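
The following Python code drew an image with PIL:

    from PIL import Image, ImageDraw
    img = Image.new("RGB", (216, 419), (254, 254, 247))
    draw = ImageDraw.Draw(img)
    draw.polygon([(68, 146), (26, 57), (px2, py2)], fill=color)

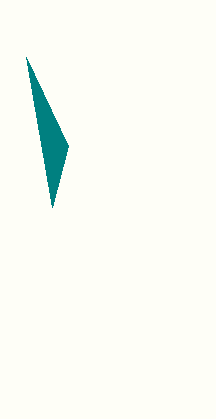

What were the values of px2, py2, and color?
px2 = 52; py2 = 207; color = 'teal'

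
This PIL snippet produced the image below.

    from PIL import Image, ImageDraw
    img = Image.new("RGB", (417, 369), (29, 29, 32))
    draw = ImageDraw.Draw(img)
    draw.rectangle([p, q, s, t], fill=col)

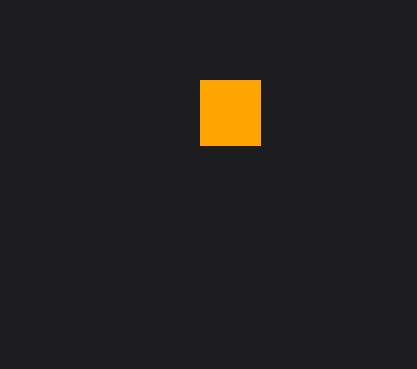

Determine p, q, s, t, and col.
p = 200
q = 80
s = 260
t = 145
col = 'orange'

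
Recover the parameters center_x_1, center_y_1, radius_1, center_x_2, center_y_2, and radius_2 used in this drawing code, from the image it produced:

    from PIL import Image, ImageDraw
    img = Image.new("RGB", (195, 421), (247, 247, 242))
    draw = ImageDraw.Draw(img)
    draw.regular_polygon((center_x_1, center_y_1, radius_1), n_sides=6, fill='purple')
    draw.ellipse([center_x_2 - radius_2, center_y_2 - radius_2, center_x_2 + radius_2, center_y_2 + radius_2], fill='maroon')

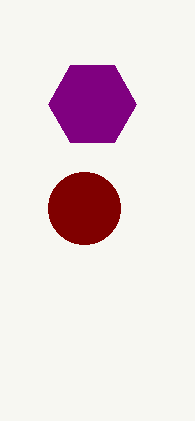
center_x_1 = 92; center_y_1 = 104; radius_1 = 44; center_x_2 = 84; center_y_2 = 208; radius_2 = 36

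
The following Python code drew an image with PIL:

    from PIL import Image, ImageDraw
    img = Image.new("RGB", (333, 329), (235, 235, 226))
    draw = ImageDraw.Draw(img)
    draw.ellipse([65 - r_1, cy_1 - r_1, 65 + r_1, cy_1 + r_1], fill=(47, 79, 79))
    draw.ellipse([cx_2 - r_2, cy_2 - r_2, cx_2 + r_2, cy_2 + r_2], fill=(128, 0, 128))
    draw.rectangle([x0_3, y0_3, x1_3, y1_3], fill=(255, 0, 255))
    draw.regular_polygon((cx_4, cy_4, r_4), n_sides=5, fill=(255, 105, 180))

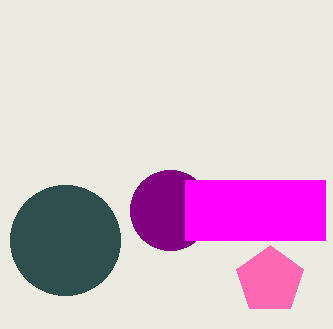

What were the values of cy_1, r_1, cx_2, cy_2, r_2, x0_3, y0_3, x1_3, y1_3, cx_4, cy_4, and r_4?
cy_1 = 240; r_1 = 55; cx_2 = 170; cy_2 = 210; r_2 = 40; x0_3 = 185; y0_3 = 180; x1_3 = 325; y1_3 = 240; cx_4 = 270; cy_4 = 280; r_4 = 35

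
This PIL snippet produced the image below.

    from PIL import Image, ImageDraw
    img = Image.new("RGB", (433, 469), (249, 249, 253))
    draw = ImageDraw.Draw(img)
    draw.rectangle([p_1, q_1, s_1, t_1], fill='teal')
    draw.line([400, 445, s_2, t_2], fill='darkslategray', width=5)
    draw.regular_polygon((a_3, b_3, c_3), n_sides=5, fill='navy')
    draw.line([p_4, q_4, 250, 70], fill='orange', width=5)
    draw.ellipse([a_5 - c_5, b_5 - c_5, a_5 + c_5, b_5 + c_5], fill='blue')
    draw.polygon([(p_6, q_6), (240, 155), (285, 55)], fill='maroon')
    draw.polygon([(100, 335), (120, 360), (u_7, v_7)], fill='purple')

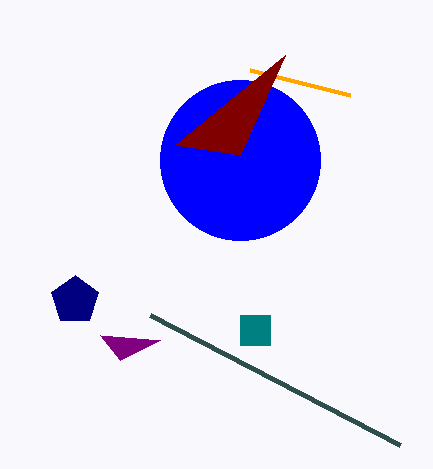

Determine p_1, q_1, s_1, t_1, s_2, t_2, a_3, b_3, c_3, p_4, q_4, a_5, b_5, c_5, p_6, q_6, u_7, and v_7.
p_1 = 240
q_1 = 315
s_1 = 270
t_1 = 345
s_2 = 150
t_2 = 315
a_3 = 75
b_3 = 300
c_3 = 25
p_4 = 350
q_4 = 95
a_5 = 240
b_5 = 160
c_5 = 80
p_6 = 175
q_6 = 145
u_7 = 160
v_7 = 340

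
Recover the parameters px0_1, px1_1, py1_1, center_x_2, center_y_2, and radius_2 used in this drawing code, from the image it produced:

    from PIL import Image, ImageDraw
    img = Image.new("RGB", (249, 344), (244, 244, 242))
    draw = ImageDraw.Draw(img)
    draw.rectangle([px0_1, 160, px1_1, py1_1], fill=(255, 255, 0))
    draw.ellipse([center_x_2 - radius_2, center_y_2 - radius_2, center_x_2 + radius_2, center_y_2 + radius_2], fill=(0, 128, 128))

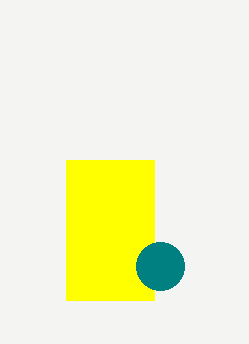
px0_1 = 66
px1_1 = 154
py1_1 = 300
center_x_2 = 160
center_y_2 = 266
radius_2 = 24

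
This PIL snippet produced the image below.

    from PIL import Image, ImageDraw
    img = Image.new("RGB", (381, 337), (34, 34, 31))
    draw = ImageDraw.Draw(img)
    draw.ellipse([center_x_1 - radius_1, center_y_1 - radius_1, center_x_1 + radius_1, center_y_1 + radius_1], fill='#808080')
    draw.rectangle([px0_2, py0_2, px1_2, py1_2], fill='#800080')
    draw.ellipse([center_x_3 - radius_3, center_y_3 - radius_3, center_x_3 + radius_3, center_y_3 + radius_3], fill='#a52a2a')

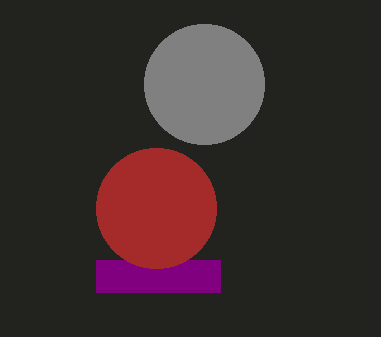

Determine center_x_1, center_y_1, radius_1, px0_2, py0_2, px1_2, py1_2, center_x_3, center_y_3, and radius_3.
center_x_1 = 204; center_y_1 = 84; radius_1 = 60; px0_2 = 96; py0_2 = 260; px1_2 = 220; py1_2 = 292; center_x_3 = 156; center_y_3 = 208; radius_3 = 60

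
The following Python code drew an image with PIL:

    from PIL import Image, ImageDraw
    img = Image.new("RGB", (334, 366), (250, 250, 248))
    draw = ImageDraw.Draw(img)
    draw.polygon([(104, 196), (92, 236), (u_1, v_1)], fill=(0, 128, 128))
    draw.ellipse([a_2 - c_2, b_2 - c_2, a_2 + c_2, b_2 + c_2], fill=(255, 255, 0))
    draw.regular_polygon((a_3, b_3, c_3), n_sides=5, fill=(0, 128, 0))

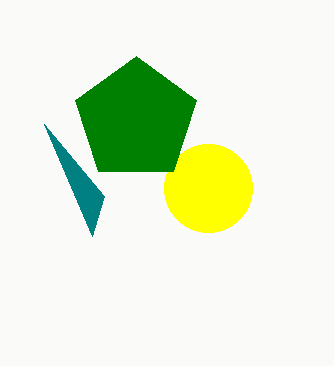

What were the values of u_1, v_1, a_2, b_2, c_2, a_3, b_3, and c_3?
u_1 = 44
v_1 = 124
a_2 = 208
b_2 = 188
c_2 = 44
a_3 = 136
b_3 = 120
c_3 = 64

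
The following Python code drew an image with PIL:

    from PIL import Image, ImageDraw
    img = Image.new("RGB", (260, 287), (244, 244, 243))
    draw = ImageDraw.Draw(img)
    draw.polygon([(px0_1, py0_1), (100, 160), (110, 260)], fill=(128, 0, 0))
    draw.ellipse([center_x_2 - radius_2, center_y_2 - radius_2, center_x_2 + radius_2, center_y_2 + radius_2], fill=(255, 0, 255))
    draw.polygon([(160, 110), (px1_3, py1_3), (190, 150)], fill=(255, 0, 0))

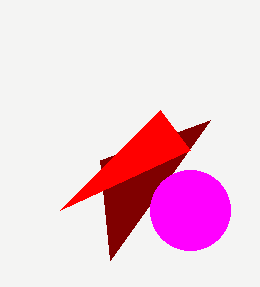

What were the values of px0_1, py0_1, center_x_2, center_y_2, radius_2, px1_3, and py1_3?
px0_1 = 210
py0_1 = 120
center_x_2 = 190
center_y_2 = 210
radius_2 = 40
px1_3 = 60
py1_3 = 210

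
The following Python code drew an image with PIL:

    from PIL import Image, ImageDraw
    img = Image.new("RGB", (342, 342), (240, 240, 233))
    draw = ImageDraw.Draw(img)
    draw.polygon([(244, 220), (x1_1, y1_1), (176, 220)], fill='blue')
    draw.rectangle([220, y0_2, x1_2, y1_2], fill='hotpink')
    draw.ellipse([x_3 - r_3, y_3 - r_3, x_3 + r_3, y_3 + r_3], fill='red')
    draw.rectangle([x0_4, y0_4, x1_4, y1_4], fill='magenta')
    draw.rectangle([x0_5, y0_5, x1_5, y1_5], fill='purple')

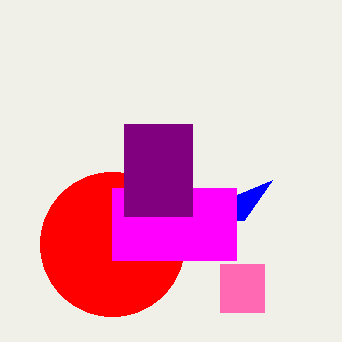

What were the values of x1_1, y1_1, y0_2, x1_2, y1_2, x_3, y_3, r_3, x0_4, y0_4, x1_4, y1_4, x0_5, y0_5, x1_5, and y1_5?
x1_1 = 272
y1_1 = 180
y0_2 = 264
x1_2 = 264
y1_2 = 312
x_3 = 112
y_3 = 244
r_3 = 72
x0_4 = 112
y0_4 = 188
x1_4 = 236
y1_4 = 260
x0_5 = 124
y0_5 = 124
x1_5 = 192
y1_5 = 216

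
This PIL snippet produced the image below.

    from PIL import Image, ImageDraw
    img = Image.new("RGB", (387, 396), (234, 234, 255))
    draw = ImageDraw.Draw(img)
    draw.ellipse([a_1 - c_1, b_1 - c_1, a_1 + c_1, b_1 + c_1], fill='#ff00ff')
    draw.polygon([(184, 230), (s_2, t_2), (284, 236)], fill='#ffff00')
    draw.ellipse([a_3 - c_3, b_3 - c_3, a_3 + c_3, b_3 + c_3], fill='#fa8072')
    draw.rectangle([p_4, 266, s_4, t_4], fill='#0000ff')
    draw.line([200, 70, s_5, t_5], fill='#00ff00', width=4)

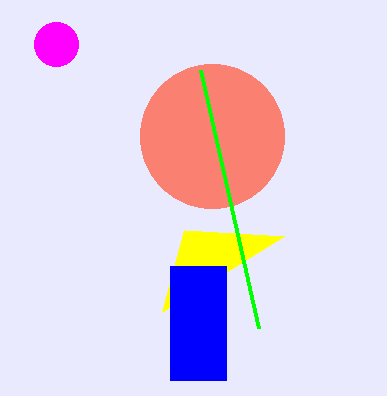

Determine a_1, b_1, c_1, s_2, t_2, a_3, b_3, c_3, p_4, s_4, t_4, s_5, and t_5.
a_1 = 56
b_1 = 44
c_1 = 22
s_2 = 162
t_2 = 312
a_3 = 212
b_3 = 136
c_3 = 72
p_4 = 170
s_4 = 226
t_4 = 380
s_5 = 258
t_5 = 328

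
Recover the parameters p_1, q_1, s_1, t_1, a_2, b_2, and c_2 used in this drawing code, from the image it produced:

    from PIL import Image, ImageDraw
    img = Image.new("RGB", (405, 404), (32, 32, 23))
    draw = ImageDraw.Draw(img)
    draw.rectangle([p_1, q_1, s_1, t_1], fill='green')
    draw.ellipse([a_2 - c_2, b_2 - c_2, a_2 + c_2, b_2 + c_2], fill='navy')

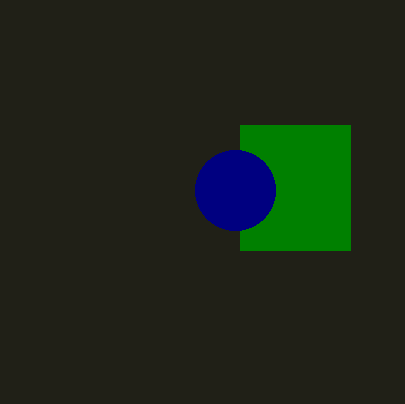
p_1 = 240, q_1 = 125, s_1 = 350, t_1 = 250, a_2 = 235, b_2 = 190, c_2 = 40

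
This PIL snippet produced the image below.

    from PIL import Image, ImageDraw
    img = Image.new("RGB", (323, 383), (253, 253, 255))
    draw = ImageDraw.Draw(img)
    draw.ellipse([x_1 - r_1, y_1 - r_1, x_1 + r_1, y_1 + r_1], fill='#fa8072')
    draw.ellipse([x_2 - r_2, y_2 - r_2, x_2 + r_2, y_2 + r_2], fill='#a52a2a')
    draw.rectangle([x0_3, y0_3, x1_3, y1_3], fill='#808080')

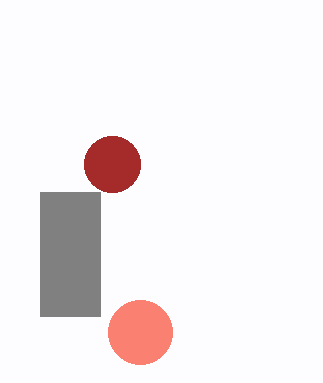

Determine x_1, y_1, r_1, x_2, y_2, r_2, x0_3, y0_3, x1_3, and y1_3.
x_1 = 140; y_1 = 332; r_1 = 32; x_2 = 112; y_2 = 164; r_2 = 28; x0_3 = 40; y0_3 = 192; x1_3 = 100; y1_3 = 316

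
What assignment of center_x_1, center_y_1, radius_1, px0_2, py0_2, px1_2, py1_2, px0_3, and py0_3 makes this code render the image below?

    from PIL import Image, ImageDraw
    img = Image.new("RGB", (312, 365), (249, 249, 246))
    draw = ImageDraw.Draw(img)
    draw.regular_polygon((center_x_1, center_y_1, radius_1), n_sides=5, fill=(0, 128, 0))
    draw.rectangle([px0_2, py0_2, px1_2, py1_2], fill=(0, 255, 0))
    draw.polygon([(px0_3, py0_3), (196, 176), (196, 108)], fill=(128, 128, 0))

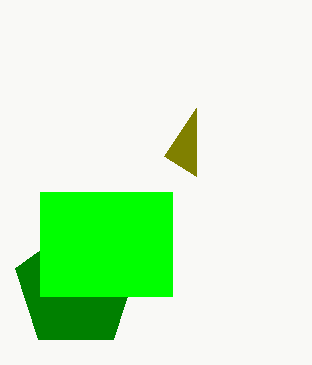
center_x_1 = 76; center_y_1 = 288; radius_1 = 64; px0_2 = 40; py0_2 = 192; px1_2 = 172; py1_2 = 296; px0_3 = 164; py0_3 = 156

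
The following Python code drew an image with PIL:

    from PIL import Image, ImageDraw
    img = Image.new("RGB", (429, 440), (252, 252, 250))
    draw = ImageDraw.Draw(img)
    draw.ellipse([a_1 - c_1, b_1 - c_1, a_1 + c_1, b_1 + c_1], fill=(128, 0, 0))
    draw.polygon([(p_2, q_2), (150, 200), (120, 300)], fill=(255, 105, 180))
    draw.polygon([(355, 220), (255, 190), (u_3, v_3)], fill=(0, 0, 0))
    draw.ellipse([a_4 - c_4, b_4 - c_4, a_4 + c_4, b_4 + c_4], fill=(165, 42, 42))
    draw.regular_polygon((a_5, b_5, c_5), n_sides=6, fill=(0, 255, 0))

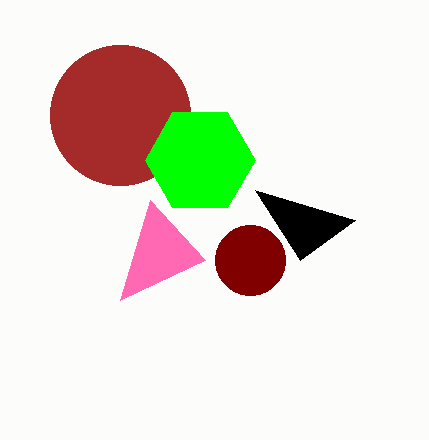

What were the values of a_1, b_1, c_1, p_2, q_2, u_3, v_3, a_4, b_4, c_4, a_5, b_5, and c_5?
a_1 = 250; b_1 = 260; c_1 = 35; p_2 = 205; q_2 = 260; u_3 = 300; v_3 = 260; a_4 = 120; b_4 = 115; c_4 = 70; a_5 = 200; b_5 = 160; c_5 = 55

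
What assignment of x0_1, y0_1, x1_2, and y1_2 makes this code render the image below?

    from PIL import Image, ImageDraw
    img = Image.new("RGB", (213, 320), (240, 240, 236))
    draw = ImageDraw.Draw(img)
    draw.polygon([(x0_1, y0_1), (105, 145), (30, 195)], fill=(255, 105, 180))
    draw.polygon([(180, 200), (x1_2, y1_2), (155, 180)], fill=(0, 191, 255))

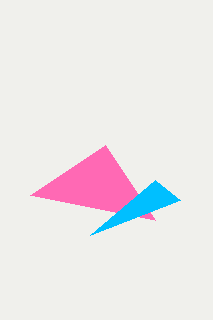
x0_1 = 155, y0_1 = 220, x1_2 = 90, y1_2 = 235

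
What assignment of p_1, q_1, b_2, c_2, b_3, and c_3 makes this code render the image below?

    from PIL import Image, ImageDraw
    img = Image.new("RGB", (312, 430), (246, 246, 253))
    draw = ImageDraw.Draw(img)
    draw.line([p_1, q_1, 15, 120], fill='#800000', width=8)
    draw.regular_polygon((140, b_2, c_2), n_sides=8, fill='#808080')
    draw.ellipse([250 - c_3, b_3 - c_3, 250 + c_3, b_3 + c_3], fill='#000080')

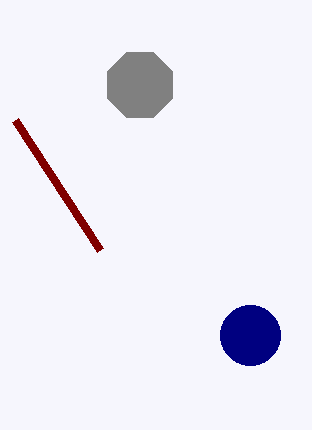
p_1 = 100, q_1 = 250, b_2 = 85, c_2 = 35, b_3 = 335, c_3 = 30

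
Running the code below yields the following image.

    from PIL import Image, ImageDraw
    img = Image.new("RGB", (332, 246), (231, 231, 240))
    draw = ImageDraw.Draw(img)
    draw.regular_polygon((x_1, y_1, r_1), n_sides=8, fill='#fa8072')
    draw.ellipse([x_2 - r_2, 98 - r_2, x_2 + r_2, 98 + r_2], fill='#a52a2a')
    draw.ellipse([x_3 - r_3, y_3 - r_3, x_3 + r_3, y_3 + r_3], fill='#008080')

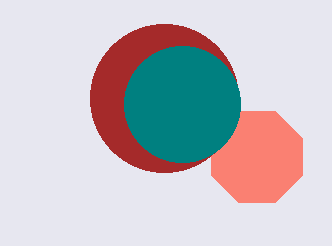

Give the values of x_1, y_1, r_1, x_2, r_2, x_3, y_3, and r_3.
x_1 = 257, y_1 = 157, r_1 = 49, x_2 = 164, r_2 = 74, x_3 = 182, y_3 = 104, r_3 = 58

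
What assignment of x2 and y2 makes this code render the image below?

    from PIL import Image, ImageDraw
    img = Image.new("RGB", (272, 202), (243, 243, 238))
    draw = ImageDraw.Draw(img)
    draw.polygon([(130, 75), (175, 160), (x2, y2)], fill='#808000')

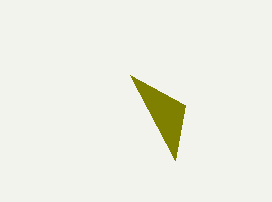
x2 = 185; y2 = 105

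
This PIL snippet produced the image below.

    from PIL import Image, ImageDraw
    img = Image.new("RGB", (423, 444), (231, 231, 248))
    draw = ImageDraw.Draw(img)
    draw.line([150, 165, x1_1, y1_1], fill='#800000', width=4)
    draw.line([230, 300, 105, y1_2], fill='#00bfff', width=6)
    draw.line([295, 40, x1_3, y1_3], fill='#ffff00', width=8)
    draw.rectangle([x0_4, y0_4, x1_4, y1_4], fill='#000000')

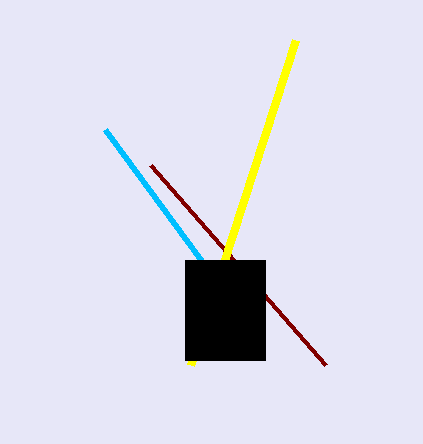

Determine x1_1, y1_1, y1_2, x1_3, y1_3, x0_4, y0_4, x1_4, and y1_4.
x1_1 = 325
y1_1 = 365
y1_2 = 130
x1_3 = 190
y1_3 = 365
x0_4 = 185
y0_4 = 260
x1_4 = 265
y1_4 = 360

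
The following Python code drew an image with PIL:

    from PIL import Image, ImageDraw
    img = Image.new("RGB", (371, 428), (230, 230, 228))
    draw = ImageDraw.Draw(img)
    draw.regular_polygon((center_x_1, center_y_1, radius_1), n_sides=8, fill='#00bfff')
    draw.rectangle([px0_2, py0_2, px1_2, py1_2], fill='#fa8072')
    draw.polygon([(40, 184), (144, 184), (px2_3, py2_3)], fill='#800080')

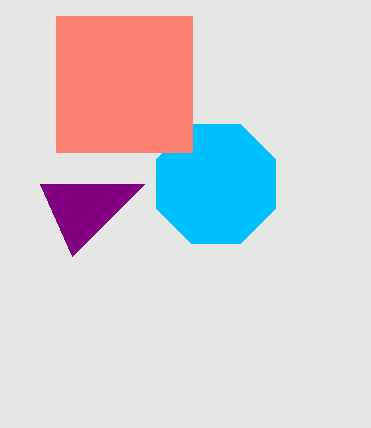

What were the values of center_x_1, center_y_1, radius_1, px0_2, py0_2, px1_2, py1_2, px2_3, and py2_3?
center_x_1 = 216
center_y_1 = 184
radius_1 = 64
px0_2 = 56
py0_2 = 16
px1_2 = 192
py1_2 = 152
px2_3 = 72
py2_3 = 256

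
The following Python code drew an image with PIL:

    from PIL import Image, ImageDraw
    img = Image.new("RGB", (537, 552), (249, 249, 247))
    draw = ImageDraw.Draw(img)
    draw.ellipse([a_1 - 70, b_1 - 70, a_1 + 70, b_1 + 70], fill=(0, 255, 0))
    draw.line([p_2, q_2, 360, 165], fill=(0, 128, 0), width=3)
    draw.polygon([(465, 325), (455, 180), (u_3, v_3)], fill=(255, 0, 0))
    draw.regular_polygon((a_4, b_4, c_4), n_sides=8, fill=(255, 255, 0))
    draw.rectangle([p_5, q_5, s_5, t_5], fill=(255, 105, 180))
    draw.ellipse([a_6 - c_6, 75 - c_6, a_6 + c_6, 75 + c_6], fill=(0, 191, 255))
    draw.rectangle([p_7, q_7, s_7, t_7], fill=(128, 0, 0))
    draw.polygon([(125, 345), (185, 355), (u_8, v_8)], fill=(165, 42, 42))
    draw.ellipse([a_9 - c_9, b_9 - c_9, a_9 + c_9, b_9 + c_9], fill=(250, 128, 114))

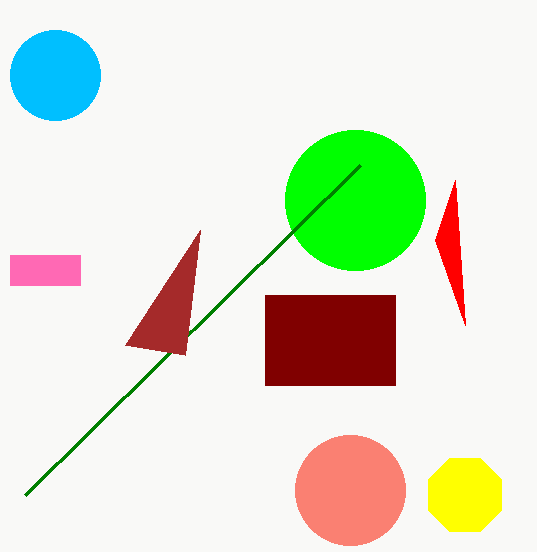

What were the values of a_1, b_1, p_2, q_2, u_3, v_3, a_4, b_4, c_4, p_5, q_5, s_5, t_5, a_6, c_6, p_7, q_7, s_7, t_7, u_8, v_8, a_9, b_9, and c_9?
a_1 = 355, b_1 = 200, p_2 = 25, q_2 = 495, u_3 = 435, v_3 = 240, a_4 = 465, b_4 = 495, c_4 = 40, p_5 = 10, q_5 = 255, s_5 = 80, t_5 = 285, a_6 = 55, c_6 = 45, p_7 = 265, q_7 = 295, s_7 = 395, t_7 = 385, u_8 = 200, v_8 = 230, a_9 = 350, b_9 = 490, c_9 = 55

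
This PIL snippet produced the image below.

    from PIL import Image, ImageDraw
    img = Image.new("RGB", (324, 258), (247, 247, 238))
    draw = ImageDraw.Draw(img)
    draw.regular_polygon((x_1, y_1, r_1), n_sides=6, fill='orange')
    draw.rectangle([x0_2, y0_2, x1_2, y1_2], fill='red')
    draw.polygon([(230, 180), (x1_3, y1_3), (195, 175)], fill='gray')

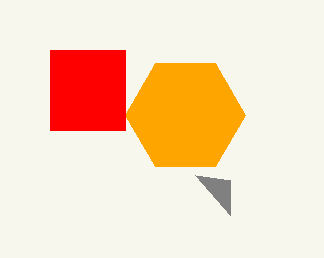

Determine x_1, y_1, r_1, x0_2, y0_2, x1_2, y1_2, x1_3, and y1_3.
x_1 = 185; y_1 = 115; r_1 = 60; x0_2 = 50; y0_2 = 50; x1_2 = 125; y1_2 = 130; x1_3 = 230; y1_3 = 215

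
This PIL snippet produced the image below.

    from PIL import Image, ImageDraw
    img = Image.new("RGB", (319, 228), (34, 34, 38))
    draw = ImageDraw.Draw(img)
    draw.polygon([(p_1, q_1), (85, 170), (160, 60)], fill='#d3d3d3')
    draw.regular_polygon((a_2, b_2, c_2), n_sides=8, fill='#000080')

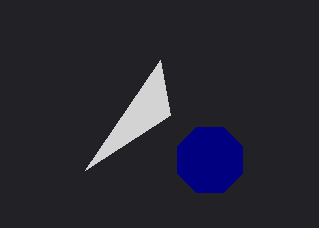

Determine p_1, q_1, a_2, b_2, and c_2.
p_1 = 170
q_1 = 115
a_2 = 210
b_2 = 160
c_2 = 35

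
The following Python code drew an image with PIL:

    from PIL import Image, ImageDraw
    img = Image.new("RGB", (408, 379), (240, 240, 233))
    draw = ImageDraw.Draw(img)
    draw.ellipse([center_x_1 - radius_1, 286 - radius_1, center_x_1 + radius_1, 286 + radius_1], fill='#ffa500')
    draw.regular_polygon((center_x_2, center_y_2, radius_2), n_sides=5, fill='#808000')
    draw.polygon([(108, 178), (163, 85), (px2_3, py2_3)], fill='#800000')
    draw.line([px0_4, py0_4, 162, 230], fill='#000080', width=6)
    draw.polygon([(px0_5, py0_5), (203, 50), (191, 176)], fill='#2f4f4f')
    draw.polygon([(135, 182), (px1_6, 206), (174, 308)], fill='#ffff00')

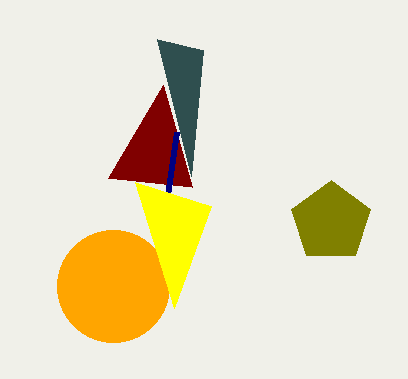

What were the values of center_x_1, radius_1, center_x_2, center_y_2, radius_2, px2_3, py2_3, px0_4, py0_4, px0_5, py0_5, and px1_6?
center_x_1 = 113, radius_1 = 56, center_x_2 = 331, center_y_2 = 222, radius_2 = 42, px2_3 = 192, py2_3 = 187, px0_4 = 176, py0_4 = 132, px0_5 = 157, py0_5 = 39, px1_6 = 211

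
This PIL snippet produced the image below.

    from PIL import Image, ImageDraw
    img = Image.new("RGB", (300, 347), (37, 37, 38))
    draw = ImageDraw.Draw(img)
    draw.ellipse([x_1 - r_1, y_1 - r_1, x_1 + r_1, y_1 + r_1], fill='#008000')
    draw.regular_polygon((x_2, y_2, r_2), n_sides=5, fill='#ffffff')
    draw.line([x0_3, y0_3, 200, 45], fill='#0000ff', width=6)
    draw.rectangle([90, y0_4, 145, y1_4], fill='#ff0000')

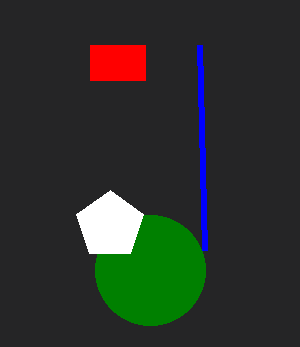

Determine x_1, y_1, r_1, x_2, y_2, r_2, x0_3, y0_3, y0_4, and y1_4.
x_1 = 150; y_1 = 270; r_1 = 55; x_2 = 110; y_2 = 225; r_2 = 35; x0_3 = 205; y0_3 = 250; y0_4 = 45; y1_4 = 80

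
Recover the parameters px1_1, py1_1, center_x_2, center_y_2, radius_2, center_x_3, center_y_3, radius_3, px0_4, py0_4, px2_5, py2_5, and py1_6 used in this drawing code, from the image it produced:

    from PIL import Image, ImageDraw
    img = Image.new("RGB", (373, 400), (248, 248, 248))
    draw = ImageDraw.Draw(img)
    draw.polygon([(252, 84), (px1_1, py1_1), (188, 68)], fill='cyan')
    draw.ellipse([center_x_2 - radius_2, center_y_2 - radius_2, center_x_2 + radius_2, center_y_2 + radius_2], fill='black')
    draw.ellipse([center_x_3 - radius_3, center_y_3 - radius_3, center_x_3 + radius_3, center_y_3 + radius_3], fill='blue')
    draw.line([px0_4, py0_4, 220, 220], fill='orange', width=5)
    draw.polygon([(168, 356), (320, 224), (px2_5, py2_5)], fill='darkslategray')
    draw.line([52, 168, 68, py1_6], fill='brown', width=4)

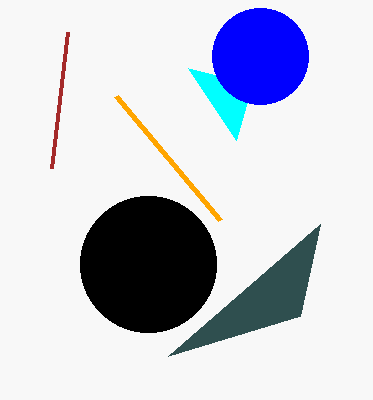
px1_1 = 236
py1_1 = 140
center_x_2 = 148
center_y_2 = 264
radius_2 = 68
center_x_3 = 260
center_y_3 = 56
radius_3 = 48
px0_4 = 116
py0_4 = 96
px2_5 = 300
py2_5 = 316
py1_6 = 32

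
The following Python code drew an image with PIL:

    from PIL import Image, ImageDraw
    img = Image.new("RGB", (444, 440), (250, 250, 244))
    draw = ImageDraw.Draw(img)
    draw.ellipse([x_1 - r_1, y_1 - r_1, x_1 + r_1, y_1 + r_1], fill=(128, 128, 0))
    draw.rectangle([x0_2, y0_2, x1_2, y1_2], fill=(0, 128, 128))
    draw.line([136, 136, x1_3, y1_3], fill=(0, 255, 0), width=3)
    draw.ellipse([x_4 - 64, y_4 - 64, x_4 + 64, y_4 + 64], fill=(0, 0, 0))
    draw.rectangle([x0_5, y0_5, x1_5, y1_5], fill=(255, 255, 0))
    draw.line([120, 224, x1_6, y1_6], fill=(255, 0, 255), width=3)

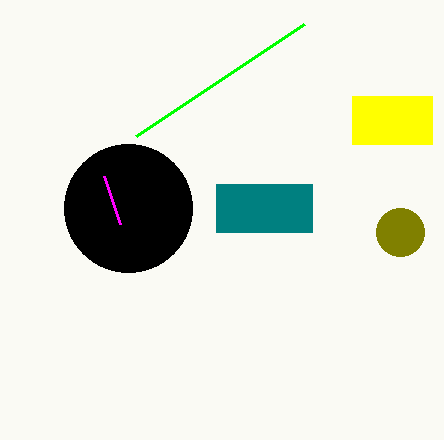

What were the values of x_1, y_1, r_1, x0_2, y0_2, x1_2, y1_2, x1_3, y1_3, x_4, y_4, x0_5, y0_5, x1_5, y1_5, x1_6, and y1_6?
x_1 = 400
y_1 = 232
r_1 = 24
x0_2 = 216
y0_2 = 184
x1_2 = 312
y1_2 = 232
x1_3 = 304
y1_3 = 24
x_4 = 128
y_4 = 208
x0_5 = 352
y0_5 = 96
x1_5 = 432
y1_5 = 144
x1_6 = 104
y1_6 = 176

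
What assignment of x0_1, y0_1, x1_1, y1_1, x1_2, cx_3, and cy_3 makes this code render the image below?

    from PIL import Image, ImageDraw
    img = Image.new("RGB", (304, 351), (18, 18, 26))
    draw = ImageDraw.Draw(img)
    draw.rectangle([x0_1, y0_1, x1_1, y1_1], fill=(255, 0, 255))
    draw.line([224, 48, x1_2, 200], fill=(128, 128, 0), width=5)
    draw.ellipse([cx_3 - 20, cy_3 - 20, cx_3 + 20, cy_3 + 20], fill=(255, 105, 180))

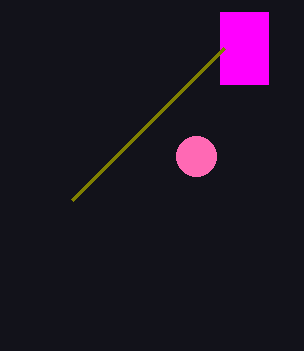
x0_1 = 220
y0_1 = 12
x1_1 = 268
y1_1 = 84
x1_2 = 72
cx_3 = 196
cy_3 = 156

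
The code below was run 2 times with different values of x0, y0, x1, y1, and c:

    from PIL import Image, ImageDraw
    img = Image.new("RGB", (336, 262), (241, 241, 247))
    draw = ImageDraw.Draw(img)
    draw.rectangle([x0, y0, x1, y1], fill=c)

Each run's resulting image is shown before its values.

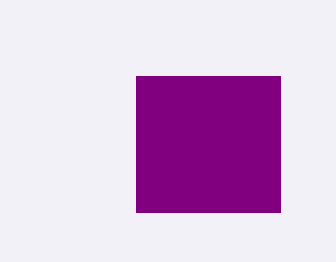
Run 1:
x0 = 136; y0 = 76; x1 = 280; y1 = 212; c = 'purple'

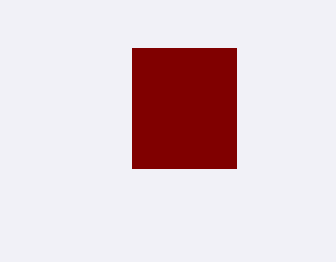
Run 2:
x0 = 132, y0 = 48, x1 = 236, y1 = 168, c = 'maroon'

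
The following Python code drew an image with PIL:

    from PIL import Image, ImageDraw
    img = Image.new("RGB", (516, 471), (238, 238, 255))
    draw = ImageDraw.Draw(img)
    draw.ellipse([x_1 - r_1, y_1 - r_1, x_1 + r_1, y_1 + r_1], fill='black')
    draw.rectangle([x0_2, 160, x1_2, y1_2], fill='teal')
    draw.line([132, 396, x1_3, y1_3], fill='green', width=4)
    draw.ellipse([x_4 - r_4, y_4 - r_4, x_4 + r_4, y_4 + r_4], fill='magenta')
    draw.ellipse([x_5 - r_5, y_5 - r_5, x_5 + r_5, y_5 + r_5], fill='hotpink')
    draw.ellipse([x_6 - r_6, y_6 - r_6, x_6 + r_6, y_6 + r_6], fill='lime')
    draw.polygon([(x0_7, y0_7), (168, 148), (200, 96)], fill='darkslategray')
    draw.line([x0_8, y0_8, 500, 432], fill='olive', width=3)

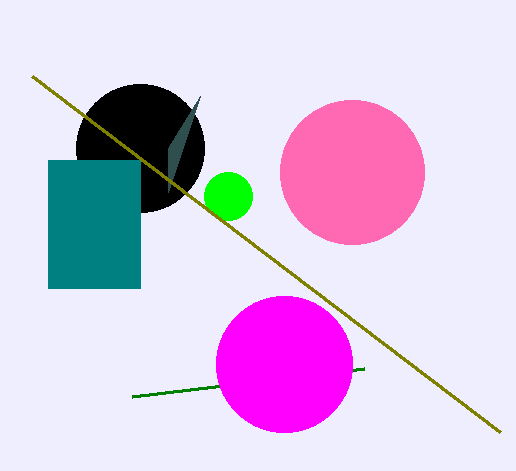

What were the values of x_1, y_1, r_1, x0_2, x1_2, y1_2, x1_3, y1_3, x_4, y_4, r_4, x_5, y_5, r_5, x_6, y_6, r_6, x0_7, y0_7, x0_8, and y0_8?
x_1 = 140, y_1 = 148, r_1 = 64, x0_2 = 48, x1_2 = 140, y1_2 = 288, x1_3 = 364, y1_3 = 368, x_4 = 284, y_4 = 364, r_4 = 68, x_5 = 352, y_5 = 172, r_5 = 72, x_6 = 228, y_6 = 196, r_6 = 24, x0_7 = 168, y0_7 = 192, x0_8 = 32, y0_8 = 76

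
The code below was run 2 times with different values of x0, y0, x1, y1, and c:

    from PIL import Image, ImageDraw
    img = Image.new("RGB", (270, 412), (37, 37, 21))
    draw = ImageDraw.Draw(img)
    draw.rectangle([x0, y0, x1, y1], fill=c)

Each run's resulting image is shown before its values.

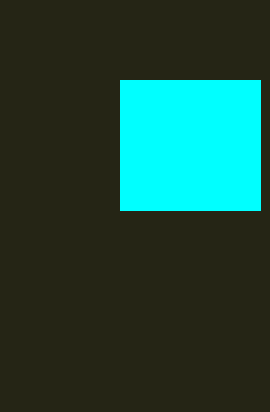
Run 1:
x0 = 120; y0 = 80; x1 = 260; y1 = 210; c = 'cyan'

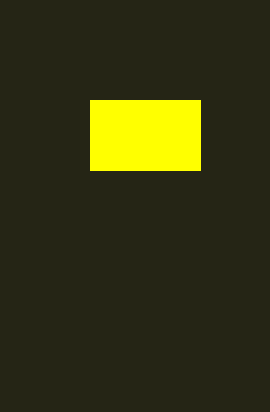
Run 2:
x0 = 90; y0 = 100; x1 = 200; y1 = 170; c = 'yellow'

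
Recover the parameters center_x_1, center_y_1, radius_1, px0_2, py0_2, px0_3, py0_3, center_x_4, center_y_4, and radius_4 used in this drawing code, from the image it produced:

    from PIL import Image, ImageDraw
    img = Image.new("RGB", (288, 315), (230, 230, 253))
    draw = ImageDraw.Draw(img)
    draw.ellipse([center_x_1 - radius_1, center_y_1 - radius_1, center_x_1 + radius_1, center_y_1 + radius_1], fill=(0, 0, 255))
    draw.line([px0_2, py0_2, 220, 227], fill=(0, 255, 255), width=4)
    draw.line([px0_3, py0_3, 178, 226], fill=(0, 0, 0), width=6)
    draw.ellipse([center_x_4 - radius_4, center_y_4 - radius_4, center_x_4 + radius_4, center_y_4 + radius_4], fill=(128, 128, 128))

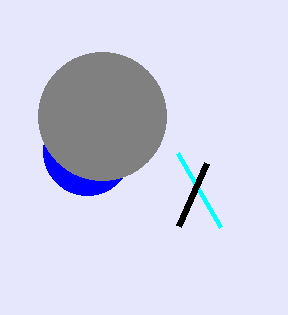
center_x_1 = 87
center_y_1 = 151
radius_1 = 44
px0_2 = 177
py0_2 = 153
px0_3 = 206
py0_3 = 163
center_x_4 = 102
center_y_4 = 116
radius_4 = 64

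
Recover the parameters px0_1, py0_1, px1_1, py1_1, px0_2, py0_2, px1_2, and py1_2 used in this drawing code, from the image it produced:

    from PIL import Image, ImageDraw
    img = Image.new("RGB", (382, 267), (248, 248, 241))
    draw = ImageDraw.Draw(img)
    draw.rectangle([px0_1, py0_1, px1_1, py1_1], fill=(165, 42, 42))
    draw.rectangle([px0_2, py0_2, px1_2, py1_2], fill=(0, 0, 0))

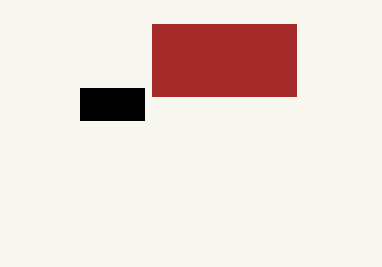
px0_1 = 152, py0_1 = 24, px1_1 = 296, py1_1 = 96, px0_2 = 80, py0_2 = 88, px1_2 = 144, py1_2 = 120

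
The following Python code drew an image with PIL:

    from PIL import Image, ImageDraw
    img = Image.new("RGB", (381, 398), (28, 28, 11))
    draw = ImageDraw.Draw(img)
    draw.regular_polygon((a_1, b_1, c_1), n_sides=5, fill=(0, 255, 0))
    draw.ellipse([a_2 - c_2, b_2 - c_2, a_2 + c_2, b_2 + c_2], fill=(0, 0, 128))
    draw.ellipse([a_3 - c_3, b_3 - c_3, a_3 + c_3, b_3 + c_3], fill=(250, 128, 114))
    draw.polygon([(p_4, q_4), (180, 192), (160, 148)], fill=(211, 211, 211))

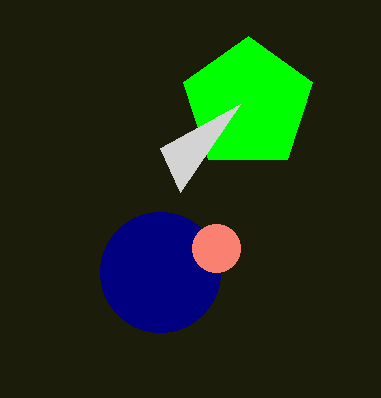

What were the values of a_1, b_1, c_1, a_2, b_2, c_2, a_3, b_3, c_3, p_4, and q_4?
a_1 = 248, b_1 = 104, c_1 = 68, a_2 = 160, b_2 = 272, c_2 = 60, a_3 = 216, b_3 = 248, c_3 = 24, p_4 = 240, q_4 = 104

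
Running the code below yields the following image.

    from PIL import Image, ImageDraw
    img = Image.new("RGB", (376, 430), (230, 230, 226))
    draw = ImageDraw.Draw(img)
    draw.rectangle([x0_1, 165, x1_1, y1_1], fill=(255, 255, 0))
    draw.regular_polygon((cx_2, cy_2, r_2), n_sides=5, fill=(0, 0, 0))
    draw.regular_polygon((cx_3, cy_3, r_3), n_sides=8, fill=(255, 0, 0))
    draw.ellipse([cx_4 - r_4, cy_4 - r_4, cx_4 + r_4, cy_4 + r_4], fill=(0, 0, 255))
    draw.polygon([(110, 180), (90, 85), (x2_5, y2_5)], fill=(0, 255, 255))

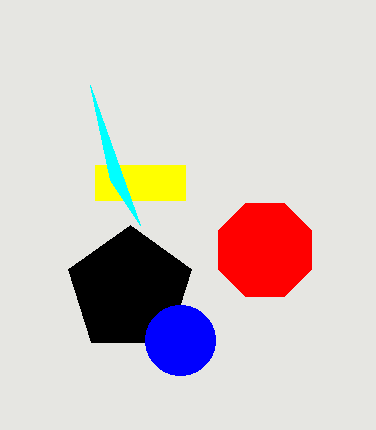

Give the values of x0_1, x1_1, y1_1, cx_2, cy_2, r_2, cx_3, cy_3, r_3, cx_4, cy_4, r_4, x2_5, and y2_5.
x0_1 = 95; x1_1 = 185; y1_1 = 200; cx_2 = 130; cy_2 = 290; r_2 = 65; cx_3 = 265; cy_3 = 250; r_3 = 50; cx_4 = 180; cy_4 = 340; r_4 = 35; x2_5 = 140; y2_5 = 225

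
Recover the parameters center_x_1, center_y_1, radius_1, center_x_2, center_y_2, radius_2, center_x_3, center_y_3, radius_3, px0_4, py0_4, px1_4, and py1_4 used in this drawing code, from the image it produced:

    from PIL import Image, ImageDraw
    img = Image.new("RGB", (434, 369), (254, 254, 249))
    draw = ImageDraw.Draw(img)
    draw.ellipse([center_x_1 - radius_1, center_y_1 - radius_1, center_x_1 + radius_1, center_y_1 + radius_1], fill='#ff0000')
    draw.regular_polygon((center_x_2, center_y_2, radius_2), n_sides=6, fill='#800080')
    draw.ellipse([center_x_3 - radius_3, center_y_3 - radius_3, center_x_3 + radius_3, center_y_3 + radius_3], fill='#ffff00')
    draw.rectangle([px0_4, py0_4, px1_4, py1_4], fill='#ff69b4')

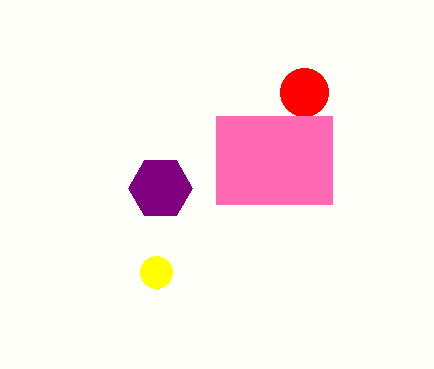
center_x_1 = 304
center_y_1 = 92
radius_1 = 24
center_x_2 = 160
center_y_2 = 188
radius_2 = 32
center_x_3 = 156
center_y_3 = 272
radius_3 = 16
px0_4 = 216
py0_4 = 116
px1_4 = 332
py1_4 = 204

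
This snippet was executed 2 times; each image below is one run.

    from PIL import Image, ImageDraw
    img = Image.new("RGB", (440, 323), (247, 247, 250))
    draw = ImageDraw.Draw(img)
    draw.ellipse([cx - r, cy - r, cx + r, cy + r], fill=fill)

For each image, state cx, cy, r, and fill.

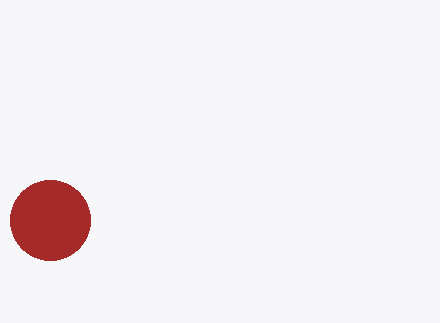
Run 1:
cx = 50
cy = 220
r = 40
fill = 'brown'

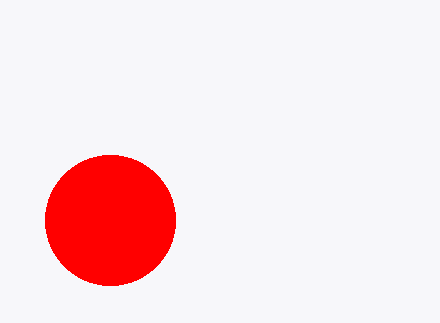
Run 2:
cx = 110; cy = 220; r = 65; fill = 'red'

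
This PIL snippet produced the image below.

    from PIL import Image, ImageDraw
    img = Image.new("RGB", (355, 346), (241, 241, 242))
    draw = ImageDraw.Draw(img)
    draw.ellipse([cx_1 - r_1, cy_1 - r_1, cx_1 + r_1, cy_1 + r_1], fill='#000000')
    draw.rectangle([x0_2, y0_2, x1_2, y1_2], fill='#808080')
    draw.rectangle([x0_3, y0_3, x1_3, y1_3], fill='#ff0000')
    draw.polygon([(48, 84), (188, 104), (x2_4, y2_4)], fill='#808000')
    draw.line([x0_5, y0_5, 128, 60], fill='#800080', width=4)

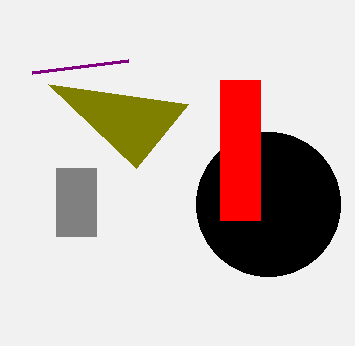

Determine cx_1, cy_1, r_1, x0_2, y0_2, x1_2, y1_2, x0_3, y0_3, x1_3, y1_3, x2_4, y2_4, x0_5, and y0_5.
cx_1 = 268
cy_1 = 204
r_1 = 72
x0_2 = 56
y0_2 = 168
x1_2 = 96
y1_2 = 236
x0_3 = 220
y0_3 = 80
x1_3 = 260
y1_3 = 220
x2_4 = 136
y2_4 = 168
x0_5 = 32
y0_5 = 72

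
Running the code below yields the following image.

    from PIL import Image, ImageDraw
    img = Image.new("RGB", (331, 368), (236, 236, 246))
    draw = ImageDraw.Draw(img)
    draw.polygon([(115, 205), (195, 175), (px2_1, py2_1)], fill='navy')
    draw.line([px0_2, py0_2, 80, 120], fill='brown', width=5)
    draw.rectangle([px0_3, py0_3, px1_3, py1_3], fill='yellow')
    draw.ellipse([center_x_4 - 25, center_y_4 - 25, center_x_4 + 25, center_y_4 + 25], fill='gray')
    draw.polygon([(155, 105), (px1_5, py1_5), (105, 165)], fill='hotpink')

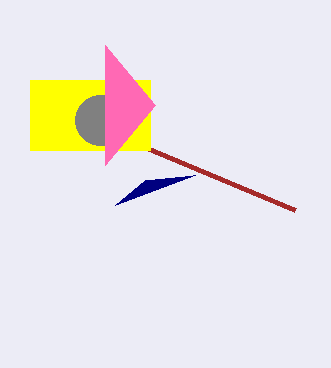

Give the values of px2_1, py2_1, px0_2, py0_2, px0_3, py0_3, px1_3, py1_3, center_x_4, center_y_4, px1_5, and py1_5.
px2_1 = 145, py2_1 = 180, px0_2 = 295, py0_2 = 210, px0_3 = 30, py0_3 = 80, px1_3 = 150, py1_3 = 150, center_x_4 = 100, center_y_4 = 120, px1_5 = 105, py1_5 = 45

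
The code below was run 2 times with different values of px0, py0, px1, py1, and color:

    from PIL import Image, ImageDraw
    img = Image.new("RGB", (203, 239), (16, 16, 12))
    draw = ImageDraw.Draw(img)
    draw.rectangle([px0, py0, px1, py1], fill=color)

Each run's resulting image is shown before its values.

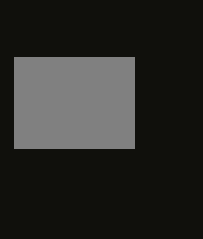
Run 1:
px0 = 14, py0 = 57, px1 = 134, py1 = 148, color = 'gray'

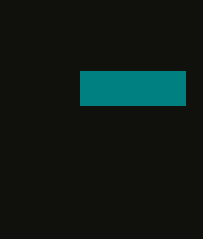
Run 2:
px0 = 80
py0 = 71
px1 = 185
py1 = 105
color = 'teal'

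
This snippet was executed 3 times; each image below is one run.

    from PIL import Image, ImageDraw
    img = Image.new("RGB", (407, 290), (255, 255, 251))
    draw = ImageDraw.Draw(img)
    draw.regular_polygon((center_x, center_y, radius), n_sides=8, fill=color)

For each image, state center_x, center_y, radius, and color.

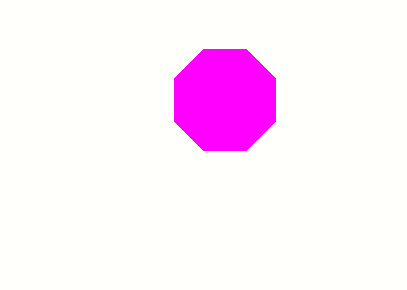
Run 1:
center_x = 225
center_y = 100
radius = 55
color = 'magenta'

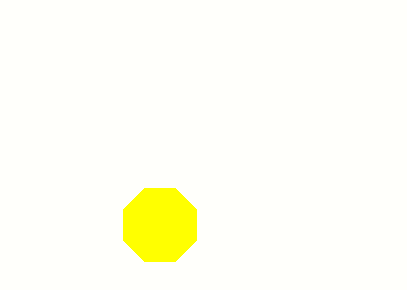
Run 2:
center_x = 160; center_y = 225; radius = 40; color = 'yellow'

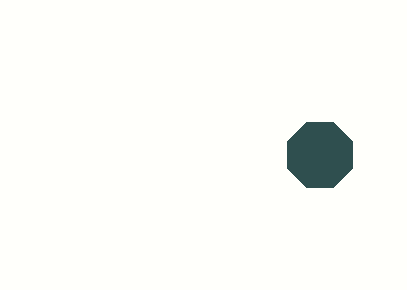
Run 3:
center_x = 320; center_y = 155; radius = 35; color = 'darkslategray'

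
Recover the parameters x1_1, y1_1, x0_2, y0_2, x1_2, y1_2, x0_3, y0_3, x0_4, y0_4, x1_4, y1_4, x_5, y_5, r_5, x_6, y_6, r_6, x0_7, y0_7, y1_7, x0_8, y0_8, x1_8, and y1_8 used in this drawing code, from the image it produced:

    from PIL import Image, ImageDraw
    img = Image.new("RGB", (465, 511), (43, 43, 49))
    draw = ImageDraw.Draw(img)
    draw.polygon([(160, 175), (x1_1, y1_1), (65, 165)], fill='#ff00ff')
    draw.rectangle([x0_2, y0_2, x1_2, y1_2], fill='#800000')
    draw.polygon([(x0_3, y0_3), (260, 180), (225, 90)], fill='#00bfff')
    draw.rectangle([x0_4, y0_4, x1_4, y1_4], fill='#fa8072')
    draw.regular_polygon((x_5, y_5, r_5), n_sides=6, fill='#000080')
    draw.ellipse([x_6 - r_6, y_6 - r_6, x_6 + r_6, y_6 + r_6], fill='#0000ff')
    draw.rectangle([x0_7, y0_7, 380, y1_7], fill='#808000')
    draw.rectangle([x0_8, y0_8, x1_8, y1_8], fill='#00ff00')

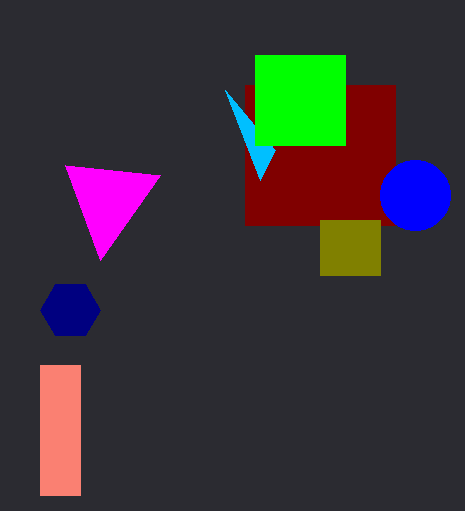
x1_1 = 100; y1_1 = 260; x0_2 = 245; y0_2 = 85; x1_2 = 395; y1_2 = 225; x0_3 = 275; y0_3 = 150; x0_4 = 40; y0_4 = 365; x1_4 = 80; y1_4 = 495; x_5 = 70; y_5 = 310; r_5 = 30; x_6 = 415; y_6 = 195; r_6 = 35; x0_7 = 320; y0_7 = 220; y1_7 = 275; x0_8 = 255; y0_8 = 55; x1_8 = 345; y1_8 = 145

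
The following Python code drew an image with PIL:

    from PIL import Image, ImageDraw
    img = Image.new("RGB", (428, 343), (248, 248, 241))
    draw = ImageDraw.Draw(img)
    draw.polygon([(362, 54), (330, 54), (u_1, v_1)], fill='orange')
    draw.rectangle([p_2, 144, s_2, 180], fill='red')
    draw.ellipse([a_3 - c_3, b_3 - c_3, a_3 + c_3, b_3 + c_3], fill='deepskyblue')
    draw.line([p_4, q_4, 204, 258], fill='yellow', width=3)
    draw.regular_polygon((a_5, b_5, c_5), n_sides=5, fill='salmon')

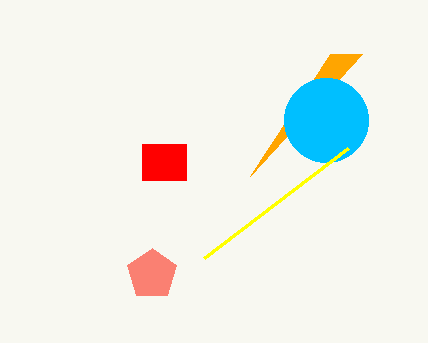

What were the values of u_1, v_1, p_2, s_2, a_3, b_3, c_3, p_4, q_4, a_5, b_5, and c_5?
u_1 = 250; v_1 = 176; p_2 = 142; s_2 = 186; a_3 = 326; b_3 = 120; c_3 = 42; p_4 = 348; q_4 = 148; a_5 = 152; b_5 = 274; c_5 = 26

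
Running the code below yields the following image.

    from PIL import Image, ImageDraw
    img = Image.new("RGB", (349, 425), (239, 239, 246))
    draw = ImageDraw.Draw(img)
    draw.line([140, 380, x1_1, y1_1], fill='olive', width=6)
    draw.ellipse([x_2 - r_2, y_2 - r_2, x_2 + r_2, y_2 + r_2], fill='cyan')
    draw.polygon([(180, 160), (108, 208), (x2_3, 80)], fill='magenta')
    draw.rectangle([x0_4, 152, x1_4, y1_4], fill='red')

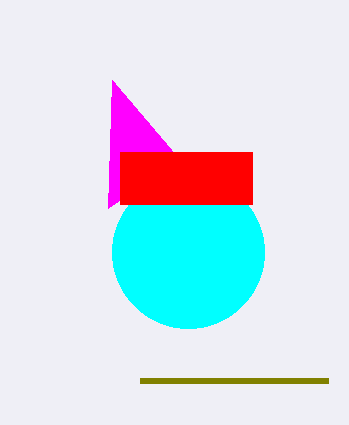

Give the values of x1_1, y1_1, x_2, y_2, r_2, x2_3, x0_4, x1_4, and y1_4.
x1_1 = 328; y1_1 = 380; x_2 = 188; y_2 = 252; r_2 = 76; x2_3 = 112; x0_4 = 120; x1_4 = 252; y1_4 = 204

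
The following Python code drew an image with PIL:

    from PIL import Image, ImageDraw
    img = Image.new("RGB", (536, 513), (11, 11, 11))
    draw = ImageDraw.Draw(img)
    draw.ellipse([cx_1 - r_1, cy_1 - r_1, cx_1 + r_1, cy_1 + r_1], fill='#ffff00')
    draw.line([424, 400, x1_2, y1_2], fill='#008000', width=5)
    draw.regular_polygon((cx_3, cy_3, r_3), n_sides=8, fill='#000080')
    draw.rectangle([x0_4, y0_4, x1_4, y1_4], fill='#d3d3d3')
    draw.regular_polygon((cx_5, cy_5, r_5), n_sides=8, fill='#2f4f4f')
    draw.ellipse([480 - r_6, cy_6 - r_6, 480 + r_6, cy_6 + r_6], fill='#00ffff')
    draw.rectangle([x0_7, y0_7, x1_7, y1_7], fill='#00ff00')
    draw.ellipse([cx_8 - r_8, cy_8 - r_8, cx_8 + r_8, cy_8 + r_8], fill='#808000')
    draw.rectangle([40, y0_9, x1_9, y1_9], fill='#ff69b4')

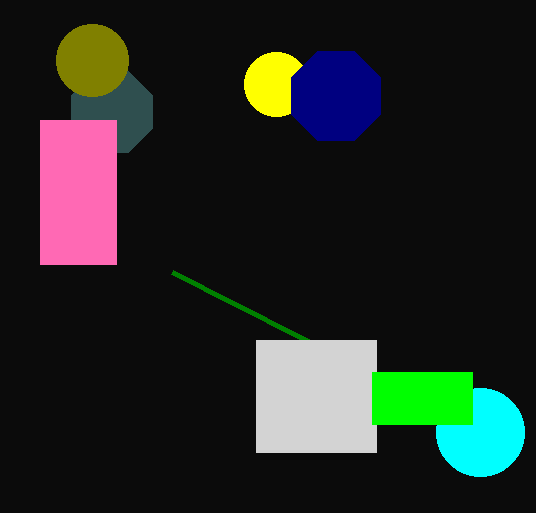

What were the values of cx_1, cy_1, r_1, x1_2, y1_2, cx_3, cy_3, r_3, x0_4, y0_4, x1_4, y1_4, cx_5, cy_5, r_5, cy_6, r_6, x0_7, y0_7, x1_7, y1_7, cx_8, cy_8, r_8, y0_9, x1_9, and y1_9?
cx_1 = 276, cy_1 = 84, r_1 = 32, x1_2 = 172, y1_2 = 272, cx_3 = 336, cy_3 = 96, r_3 = 48, x0_4 = 256, y0_4 = 340, x1_4 = 376, y1_4 = 452, cx_5 = 112, cy_5 = 112, r_5 = 44, cy_6 = 432, r_6 = 44, x0_7 = 372, y0_7 = 372, x1_7 = 472, y1_7 = 424, cx_8 = 92, cy_8 = 60, r_8 = 36, y0_9 = 120, x1_9 = 116, y1_9 = 264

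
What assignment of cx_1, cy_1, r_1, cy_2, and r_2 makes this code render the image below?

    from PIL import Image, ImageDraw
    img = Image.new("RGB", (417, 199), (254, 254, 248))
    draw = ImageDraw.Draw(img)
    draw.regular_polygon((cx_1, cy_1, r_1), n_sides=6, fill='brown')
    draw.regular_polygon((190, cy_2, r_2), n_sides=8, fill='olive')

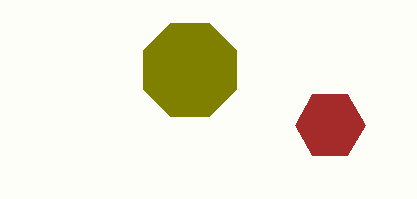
cx_1 = 330; cy_1 = 125; r_1 = 35; cy_2 = 70; r_2 = 50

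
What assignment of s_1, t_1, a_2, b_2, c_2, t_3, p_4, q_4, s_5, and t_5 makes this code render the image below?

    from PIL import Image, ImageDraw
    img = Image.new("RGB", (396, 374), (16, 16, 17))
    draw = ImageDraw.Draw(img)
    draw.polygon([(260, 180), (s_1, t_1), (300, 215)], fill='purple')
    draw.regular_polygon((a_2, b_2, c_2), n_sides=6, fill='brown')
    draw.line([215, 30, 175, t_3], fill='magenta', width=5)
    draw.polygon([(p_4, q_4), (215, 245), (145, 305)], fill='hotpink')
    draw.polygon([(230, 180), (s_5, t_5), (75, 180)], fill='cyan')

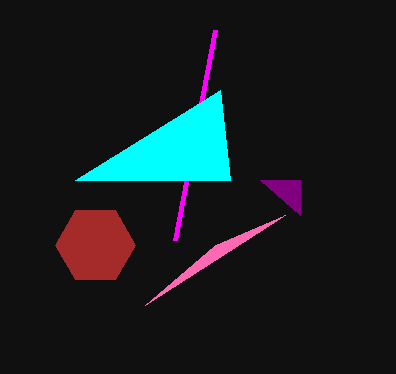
s_1 = 300
t_1 = 180
a_2 = 95
b_2 = 245
c_2 = 40
t_3 = 240
p_4 = 285
q_4 = 215
s_5 = 220
t_5 = 90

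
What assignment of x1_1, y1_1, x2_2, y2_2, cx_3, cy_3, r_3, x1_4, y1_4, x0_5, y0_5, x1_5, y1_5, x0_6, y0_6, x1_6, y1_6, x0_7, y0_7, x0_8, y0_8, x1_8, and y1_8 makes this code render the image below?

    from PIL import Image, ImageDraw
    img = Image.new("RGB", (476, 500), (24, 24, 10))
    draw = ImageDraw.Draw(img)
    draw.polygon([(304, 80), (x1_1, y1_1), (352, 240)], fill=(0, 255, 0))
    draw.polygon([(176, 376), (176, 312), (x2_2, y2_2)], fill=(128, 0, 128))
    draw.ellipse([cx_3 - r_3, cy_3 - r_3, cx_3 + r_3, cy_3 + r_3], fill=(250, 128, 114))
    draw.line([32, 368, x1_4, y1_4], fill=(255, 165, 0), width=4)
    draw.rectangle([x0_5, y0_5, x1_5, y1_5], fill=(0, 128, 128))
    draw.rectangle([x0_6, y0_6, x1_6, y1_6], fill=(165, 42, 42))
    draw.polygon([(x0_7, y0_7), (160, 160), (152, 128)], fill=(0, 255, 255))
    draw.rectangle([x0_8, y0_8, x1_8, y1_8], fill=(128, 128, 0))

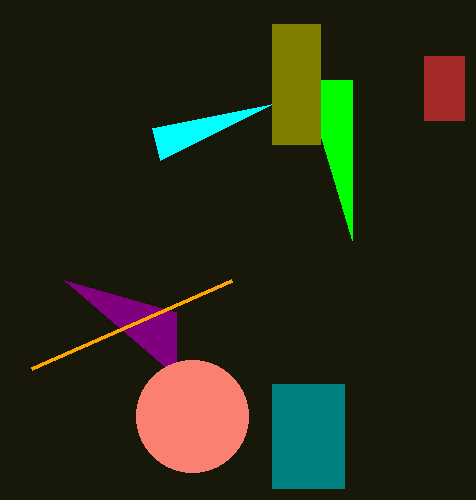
x1_1 = 352; y1_1 = 80; x2_2 = 64; y2_2 = 280; cx_3 = 192; cy_3 = 416; r_3 = 56; x1_4 = 232; y1_4 = 280; x0_5 = 272; y0_5 = 384; x1_5 = 344; y1_5 = 488; x0_6 = 424; y0_6 = 56; x1_6 = 464; y1_6 = 120; x0_7 = 272; y0_7 = 104; x0_8 = 272; y0_8 = 24; x1_8 = 320; y1_8 = 144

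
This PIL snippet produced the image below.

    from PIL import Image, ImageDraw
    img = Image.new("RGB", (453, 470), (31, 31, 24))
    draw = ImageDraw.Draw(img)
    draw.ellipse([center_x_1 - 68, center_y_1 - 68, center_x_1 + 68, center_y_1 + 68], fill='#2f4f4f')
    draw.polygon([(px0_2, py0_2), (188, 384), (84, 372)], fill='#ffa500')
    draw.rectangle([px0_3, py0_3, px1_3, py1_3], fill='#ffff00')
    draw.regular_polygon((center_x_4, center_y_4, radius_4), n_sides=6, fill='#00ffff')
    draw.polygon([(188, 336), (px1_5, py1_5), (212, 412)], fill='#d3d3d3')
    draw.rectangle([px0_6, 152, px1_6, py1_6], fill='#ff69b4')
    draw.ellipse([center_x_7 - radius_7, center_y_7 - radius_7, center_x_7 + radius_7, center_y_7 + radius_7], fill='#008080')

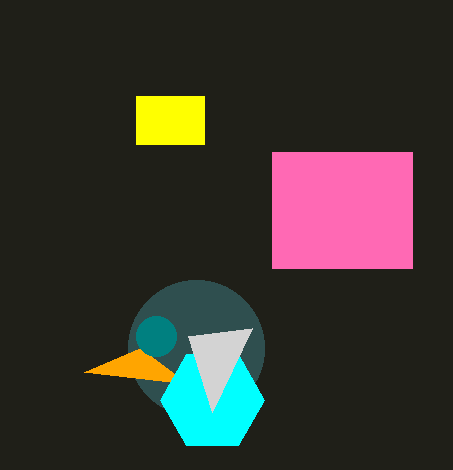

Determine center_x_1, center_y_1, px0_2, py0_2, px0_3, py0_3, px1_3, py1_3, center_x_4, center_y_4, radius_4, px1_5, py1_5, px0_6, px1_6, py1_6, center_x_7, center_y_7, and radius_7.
center_x_1 = 196; center_y_1 = 348; px0_2 = 140; py0_2 = 348; px0_3 = 136; py0_3 = 96; px1_3 = 204; py1_3 = 144; center_x_4 = 212; center_y_4 = 400; radius_4 = 52; px1_5 = 252; py1_5 = 328; px0_6 = 272; px1_6 = 412; py1_6 = 268; center_x_7 = 156; center_y_7 = 336; radius_7 = 20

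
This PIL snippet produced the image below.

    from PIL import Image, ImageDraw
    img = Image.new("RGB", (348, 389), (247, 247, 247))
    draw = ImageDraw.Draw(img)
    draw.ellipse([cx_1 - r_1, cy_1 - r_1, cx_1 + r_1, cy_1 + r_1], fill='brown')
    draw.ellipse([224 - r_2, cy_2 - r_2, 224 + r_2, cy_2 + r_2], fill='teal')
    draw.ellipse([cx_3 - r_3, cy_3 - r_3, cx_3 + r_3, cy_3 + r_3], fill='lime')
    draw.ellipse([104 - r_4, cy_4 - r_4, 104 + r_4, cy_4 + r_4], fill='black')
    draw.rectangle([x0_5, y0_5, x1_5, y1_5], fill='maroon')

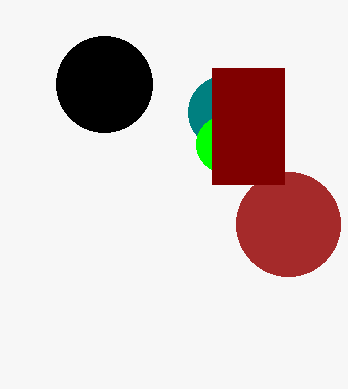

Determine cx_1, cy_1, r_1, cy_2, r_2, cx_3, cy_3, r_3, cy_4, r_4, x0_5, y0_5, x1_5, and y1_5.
cx_1 = 288; cy_1 = 224; r_1 = 52; cy_2 = 112; r_2 = 36; cx_3 = 224; cy_3 = 144; r_3 = 28; cy_4 = 84; r_4 = 48; x0_5 = 212; y0_5 = 68; x1_5 = 284; y1_5 = 184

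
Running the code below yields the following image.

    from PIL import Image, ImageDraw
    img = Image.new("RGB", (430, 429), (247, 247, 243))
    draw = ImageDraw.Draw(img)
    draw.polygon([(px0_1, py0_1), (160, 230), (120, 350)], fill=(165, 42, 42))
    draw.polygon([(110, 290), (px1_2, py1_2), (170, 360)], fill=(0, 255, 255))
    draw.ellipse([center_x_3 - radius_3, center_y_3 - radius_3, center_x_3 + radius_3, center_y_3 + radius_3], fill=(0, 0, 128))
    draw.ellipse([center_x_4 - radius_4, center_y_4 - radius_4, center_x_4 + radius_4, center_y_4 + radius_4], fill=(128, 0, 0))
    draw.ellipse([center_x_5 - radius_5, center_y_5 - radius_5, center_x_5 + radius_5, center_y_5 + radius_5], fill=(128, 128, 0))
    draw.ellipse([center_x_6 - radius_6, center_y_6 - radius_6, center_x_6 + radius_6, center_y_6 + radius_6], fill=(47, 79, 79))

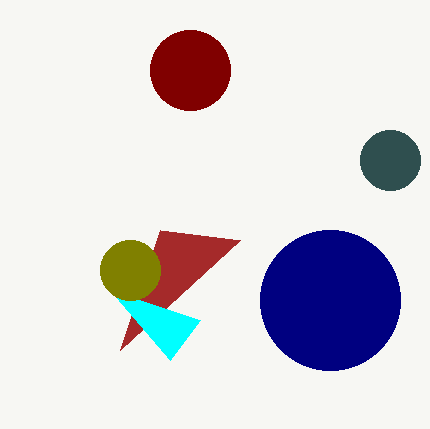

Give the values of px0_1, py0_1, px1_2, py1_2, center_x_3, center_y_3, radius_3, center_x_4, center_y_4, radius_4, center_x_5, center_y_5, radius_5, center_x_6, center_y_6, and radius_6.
px0_1 = 240
py0_1 = 240
px1_2 = 200
py1_2 = 320
center_x_3 = 330
center_y_3 = 300
radius_3 = 70
center_x_4 = 190
center_y_4 = 70
radius_4 = 40
center_x_5 = 130
center_y_5 = 270
radius_5 = 30
center_x_6 = 390
center_y_6 = 160
radius_6 = 30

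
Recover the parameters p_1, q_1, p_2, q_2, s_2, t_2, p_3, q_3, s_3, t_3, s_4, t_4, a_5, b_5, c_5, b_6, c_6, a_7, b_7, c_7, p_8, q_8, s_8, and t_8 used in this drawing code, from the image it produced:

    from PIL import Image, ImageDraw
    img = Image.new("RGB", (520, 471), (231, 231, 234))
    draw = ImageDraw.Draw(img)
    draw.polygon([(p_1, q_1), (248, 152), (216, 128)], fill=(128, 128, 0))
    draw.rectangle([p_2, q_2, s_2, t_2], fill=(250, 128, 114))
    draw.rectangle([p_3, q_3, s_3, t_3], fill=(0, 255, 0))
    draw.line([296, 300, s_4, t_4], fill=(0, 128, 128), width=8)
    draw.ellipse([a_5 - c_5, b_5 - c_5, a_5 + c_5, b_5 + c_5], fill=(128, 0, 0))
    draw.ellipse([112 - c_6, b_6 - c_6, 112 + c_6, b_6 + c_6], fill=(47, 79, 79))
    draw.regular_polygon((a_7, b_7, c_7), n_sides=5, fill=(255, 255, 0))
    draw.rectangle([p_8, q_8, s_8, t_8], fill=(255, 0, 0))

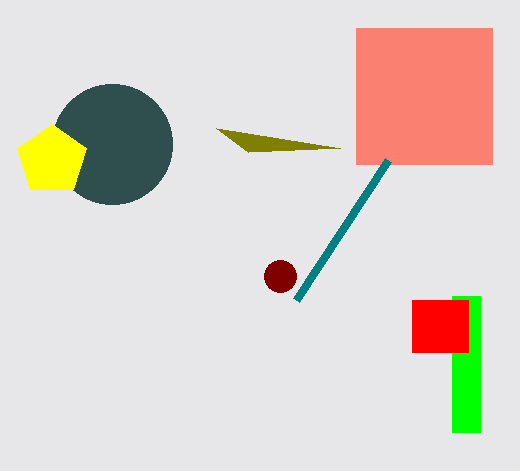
p_1 = 340, q_1 = 148, p_2 = 356, q_2 = 28, s_2 = 492, t_2 = 164, p_3 = 452, q_3 = 296, s_3 = 480, t_3 = 432, s_4 = 388, t_4 = 160, a_5 = 280, b_5 = 276, c_5 = 16, b_6 = 144, c_6 = 60, a_7 = 52, b_7 = 160, c_7 = 36, p_8 = 412, q_8 = 300, s_8 = 468, t_8 = 352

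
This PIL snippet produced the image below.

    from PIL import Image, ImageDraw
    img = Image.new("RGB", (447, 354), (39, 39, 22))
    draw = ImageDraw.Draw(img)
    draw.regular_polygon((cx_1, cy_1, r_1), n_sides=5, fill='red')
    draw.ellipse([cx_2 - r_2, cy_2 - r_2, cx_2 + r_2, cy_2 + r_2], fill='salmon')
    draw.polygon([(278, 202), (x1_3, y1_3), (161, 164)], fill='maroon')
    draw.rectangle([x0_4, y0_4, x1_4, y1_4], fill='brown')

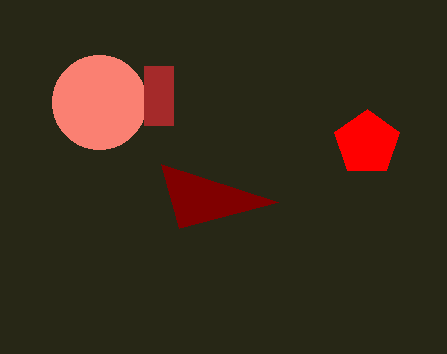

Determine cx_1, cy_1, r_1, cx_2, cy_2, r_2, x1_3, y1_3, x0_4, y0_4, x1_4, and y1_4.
cx_1 = 367; cy_1 = 143; r_1 = 34; cx_2 = 99; cy_2 = 102; r_2 = 47; x1_3 = 179; y1_3 = 228; x0_4 = 144; y0_4 = 66; x1_4 = 173; y1_4 = 125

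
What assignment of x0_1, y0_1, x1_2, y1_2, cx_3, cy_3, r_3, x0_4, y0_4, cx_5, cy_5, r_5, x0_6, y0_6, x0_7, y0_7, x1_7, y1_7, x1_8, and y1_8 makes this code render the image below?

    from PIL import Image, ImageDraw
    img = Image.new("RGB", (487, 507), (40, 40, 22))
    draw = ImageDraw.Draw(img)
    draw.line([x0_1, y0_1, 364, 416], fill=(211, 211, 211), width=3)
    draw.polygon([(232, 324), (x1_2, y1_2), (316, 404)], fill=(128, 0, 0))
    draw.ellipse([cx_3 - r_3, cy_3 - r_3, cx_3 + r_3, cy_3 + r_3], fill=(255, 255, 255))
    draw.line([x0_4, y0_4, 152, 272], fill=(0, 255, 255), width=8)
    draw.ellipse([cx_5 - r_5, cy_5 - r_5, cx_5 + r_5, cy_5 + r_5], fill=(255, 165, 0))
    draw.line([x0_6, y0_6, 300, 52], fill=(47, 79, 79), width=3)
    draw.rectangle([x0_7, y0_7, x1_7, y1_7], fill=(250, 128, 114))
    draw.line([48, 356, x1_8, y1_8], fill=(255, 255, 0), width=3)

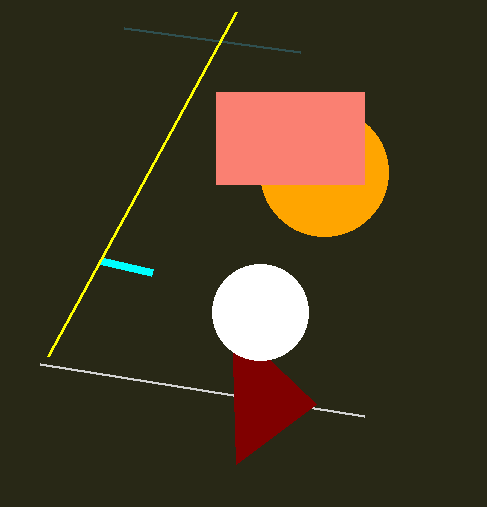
x0_1 = 40, y0_1 = 364, x1_2 = 236, y1_2 = 464, cx_3 = 260, cy_3 = 312, r_3 = 48, x0_4 = 100, y0_4 = 260, cx_5 = 324, cy_5 = 172, r_5 = 64, x0_6 = 124, y0_6 = 28, x0_7 = 216, y0_7 = 92, x1_7 = 364, y1_7 = 184, x1_8 = 236, y1_8 = 12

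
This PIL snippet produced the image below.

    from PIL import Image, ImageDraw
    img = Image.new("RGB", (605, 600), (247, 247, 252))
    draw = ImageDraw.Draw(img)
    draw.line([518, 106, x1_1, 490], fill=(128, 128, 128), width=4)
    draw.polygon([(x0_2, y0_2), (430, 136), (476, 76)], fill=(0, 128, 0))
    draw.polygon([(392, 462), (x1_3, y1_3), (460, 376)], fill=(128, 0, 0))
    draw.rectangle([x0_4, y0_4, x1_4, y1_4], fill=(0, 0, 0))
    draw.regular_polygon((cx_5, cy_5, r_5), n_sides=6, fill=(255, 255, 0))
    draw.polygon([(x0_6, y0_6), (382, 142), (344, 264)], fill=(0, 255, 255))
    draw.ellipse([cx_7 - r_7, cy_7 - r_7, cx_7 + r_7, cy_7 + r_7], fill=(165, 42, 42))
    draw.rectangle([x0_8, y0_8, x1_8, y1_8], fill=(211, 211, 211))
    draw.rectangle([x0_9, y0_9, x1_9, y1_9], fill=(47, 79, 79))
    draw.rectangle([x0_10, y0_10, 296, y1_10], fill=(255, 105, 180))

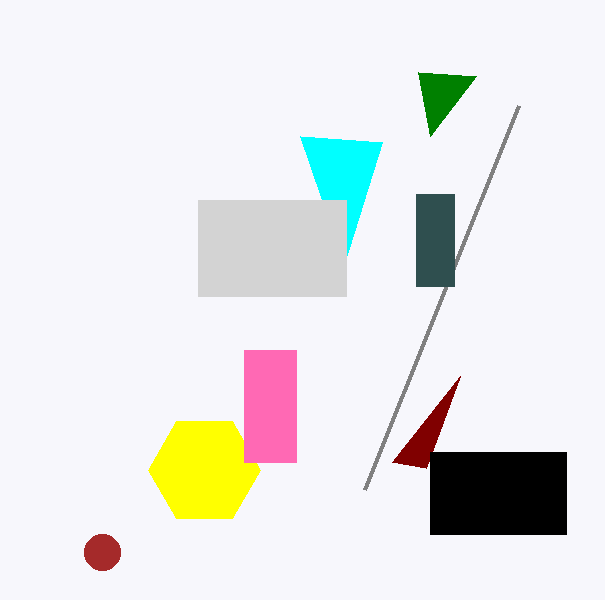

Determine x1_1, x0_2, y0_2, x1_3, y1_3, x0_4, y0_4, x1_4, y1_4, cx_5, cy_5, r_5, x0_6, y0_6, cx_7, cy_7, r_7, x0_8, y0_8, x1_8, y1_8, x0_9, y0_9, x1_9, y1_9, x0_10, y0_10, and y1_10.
x1_1 = 364; x0_2 = 418; y0_2 = 72; x1_3 = 426; y1_3 = 468; x0_4 = 430; y0_4 = 452; x1_4 = 566; y1_4 = 534; cx_5 = 204; cy_5 = 470; r_5 = 56; x0_6 = 300; y0_6 = 136; cx_7 = 102; cy_7 = 552; r_7 = 18; x0_8 = 198; y0_8 = 200; x1_8 = 346; y1_8 = 296; x0_9 = 416; y0_9 = 194; x1_9 = 454; y1_9 = 286; x0_10 = 244; y0_10 = 350; y1_10 = 462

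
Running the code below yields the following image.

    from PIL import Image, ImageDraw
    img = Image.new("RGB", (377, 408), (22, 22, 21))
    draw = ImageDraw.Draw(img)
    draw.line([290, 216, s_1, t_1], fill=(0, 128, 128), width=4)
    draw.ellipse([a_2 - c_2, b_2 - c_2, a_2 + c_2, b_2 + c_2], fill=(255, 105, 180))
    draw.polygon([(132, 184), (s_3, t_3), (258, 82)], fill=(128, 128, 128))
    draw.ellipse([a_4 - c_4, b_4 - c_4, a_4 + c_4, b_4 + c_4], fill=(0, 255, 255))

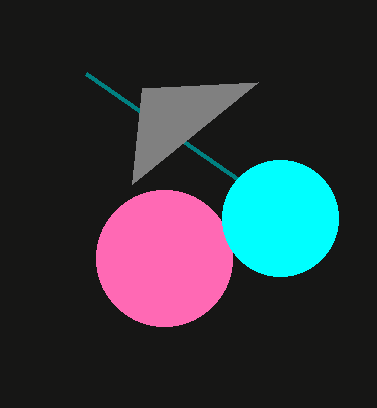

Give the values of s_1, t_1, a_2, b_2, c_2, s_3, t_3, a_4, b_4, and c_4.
s_1 = 86, t_1 = 74, a_2 = 164, b_2 = 258, c_2 = 68, s_3 = 142, t_3 = 88, a_4 = 280, b_4 = 218, c_4 = 58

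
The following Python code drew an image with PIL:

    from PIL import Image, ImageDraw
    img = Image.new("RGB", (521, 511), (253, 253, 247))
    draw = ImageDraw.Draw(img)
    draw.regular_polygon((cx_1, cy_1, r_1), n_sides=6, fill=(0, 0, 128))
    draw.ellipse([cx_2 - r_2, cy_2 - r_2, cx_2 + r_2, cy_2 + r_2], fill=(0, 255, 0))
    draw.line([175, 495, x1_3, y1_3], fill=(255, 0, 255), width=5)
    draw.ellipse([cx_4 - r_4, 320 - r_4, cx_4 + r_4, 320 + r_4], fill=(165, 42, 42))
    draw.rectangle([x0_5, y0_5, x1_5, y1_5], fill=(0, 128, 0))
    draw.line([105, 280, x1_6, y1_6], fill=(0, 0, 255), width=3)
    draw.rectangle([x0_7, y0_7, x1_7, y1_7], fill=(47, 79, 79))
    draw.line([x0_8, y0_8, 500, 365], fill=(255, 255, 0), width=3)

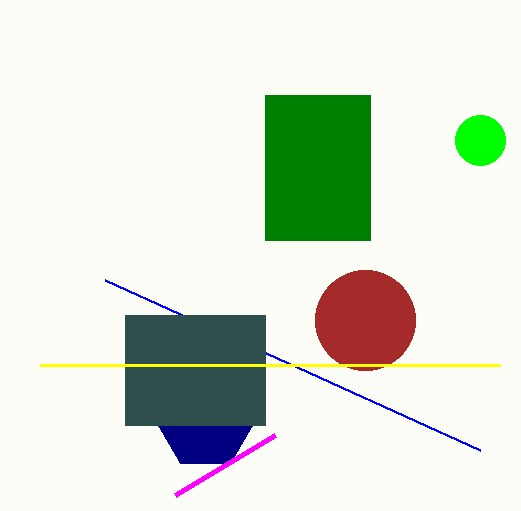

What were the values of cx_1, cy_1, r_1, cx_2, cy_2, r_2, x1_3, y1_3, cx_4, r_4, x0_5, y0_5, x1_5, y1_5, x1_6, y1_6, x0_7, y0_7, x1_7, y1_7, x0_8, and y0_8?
cx_1 = 205
cy_1 = 420
r_1 = 50
cx_2 = 480
cy_2 = 140
r_2 = 25
x1_3 = 275
y1_3 = 435
cx_4 = 365
r_4 = 50
x0_5 = 265
y0_5 = 95
x1_5 = 370
y1_5 = 240
x1_6 = 480
y1_6 = 450
x0_7 = 125
y0_7 = 315
x1_7 = 265
y1_7 = 425
x0_8 = 40
y0_8 = 365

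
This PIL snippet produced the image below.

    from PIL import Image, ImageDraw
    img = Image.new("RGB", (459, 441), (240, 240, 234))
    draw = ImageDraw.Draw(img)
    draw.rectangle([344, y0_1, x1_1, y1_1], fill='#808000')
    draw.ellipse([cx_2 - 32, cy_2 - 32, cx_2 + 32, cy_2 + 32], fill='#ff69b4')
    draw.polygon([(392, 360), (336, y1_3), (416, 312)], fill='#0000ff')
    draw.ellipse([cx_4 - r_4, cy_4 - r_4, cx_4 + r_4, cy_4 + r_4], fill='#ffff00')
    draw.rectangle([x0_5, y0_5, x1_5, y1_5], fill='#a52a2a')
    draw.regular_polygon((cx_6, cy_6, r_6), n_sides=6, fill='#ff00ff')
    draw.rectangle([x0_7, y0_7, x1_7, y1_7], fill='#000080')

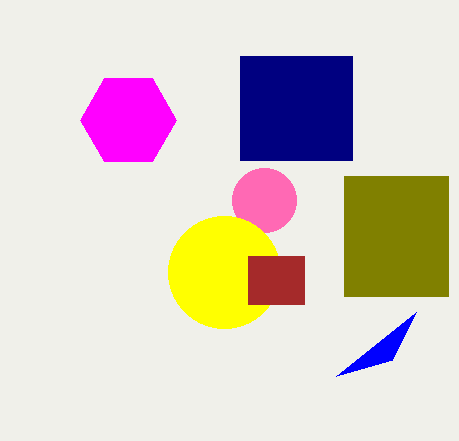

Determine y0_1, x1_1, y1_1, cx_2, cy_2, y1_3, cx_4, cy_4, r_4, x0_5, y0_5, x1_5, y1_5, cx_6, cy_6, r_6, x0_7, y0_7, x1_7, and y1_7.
y0_1 = 176, x1_1 = 448, y1_1 = 296, cx_2 = 264, cy_2 = 200, y1_3 = 376, cx_4 = 224, cy_4 = 272, r_4 = 56, x0_5 = 248, y0_5 = 256, x1_5 = 304, y1_5 = 304, cx_6 = 128, cy_6 = 120, r_6 = 48, x0_7 = 240, y0_7 = 56, x1_7 = 352, y1_7 = 160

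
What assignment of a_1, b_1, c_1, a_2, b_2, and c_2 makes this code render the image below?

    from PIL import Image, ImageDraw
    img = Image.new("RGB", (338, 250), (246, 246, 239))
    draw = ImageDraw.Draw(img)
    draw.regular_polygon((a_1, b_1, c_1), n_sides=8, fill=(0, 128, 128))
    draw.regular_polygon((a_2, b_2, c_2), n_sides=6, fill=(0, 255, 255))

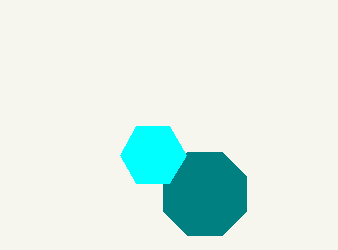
a_1 = 205; b_1 = 194; c_1 = 45; a_2 = 153; b_2 = 155; c_2 = 33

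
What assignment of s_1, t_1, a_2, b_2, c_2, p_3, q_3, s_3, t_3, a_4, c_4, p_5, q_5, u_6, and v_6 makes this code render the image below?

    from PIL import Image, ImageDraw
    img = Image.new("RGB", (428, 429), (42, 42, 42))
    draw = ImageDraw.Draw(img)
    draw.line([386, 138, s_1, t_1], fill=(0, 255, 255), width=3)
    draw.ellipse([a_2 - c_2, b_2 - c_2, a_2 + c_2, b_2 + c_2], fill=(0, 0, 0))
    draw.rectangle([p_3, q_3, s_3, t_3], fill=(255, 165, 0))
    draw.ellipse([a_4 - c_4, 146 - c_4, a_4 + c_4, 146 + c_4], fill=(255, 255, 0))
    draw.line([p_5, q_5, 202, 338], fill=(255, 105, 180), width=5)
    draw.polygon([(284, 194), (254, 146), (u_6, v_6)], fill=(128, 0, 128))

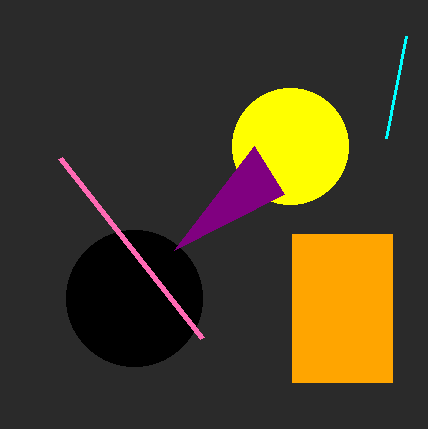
s_1 = 406, t_1 = 36, a_2 = 134, b_2 = 298, c_2 = 68, p_3 = 292, q_3 = 234, s_3 = 392, t_3 = 382, a_4 = 290, c_4 = 58, p_5 = 60, q_5 = 158, u_6 = 174, v_6 = 250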